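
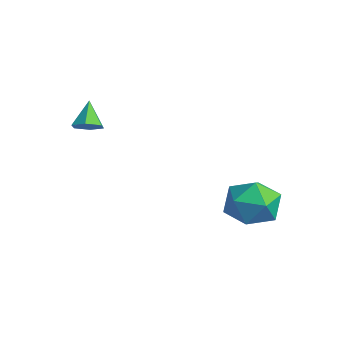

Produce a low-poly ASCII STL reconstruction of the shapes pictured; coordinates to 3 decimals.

solid 
facet normal 0.550 -0.311 -0.775
outer loop
vertex 0.096 -0.668 -0.221
vertex -0.237 -0.44 -0.549
vertex 0.171 -0.174 -0.366
endloop
endfacet
facet normal 0.533 0.163 0.830
outer loop
vertex 0.096 -0.668 -0.221
vertex 0.171 -0.174 -0.366
vertex -0.803 -0.12 0.249
endloop
endfacet
facet normal 0.550 -0.311 -0.775
outer loop
vertex 0.171 -0.174 -0.366
vertex -0.237 -0.44 -0.549
vertex -0.162 0.054 -0.694
endloop
endfacet
facet normal 0.270 0.897 0.349
outer loop
vertex 0.171 -0.174 -0.366
vertex -0.162 0.054 -0.694
vertex -0.803 -0.12 0.249
endloop
endfacet
facet normal 0.550 -0.311 -0.775
outer loop
vertex -0.162 0.054 -0.694
vertex -0.237 -0.44 -0.549
vertex -0.57 -0.212 -0.877
endloop
endfacet
facet normal -0.483 0.859 -0.170
outer loop
vertex -0.162 0.054 -0.694
vertex -0.57 -0.212 -0.877
vertex -0.803 -0.12 0.249
endloop
endfacet
facet normal 0.550 -0.312 -0.775
outer loop
vertex -0.57 -0.212 -0.877
vertex -0.237 -0.44 -0.549
vertex -0.645 -0.705 -0.732
endloop
endfacet
facet normal -0.974 0.087 -0.209
outer loop
vertex -0.57 -0.212 -0.877
vertex -0.645 -0.705 -0.732
vertex -0.803 -0.12 0.249
endloop
endfacet
facet normal 0.549 -0.310 -0.776
outer loop
vertex -0.645 -0.705 -0.732
vertex -0.237 -0.44 -0.549
vertex -0.312 -0.934 -0.405
endloop
endfacet
facet normal -0.712 -0.648 0.272
outer loop
vertex -0.645 -0.705 -0.732
vertex -0.312 -0.934 -0.405
vertex -0.803 -0.12 0.249
endloop
endfacet
facet normal 0.551 -0.310 -0.775
outer loop
vertex -0.312 -0.934 -0.405
vertex -0.237 -0.44 -0.549
vertex 0.096 -0.668 -0.221
endloop
endfacet
facet normal 0.041 -0.611 0.791
outer loop
vertex -0.312 -0.934 -0.405
vertex 0.096 -0.668 -0.221
vertex -0.803 -0.12 0.249
endloop
endfacet
facet normal -0.238 0.957 0.168
outer loop
vertex 3.06 4.014 -3.434
vertex 2.725 3.777 -2.558
vertex 3.653 4.027 -2.669
endloop
endfacet
facet normal 0.325 0.907 -0.268
outer loop
vertex 3.06 4.014 -3.434
vertex 3.653 4.027 -2.669
vertex 3.96 3.668 -3.513
endloop
endfacet
facet normal 0.129 0.528 -0.839
outer loop
vertex 3.06 4.014 -3.434
vertex 3.96 3.668 -3.513
vertex 3.223 3.196 -3.924
endloop
endfacet
facet normal -0.555 0.343 -0.758
outer loop
vertex 3.06 4.014 -3.434
vertex 3.223 3.196 -3.924
vertex 2.459 3.263 -3.334
endloop
endfacet
facet normal -0.782 0.608 -0.135
outer loop
vertex 3.06 4.014 -3.434
vertex 2.459 3.263 -3.334
vertex 2.725 3.777 -2.558
endloop
endfacet
facet normal 0.836 0.544 0.073
outer loop
vertex 3.96 3.668 -3.513
vertex 3.653 4.027 -2.669
vertex 4.181 3.217 -2.686
endloop
endfacet
facet normal -0.075 0.624 0.778
outer loop
vertex 3.653 4.027 -2.669
vertex 2.725 3.777 -2.558
vertex 3.417 3.284 -2.096
endloop
endfacet
facet normal -0.956 0.060 0.288
outer loop
vertex 2.725 3.777 -2.558
vertex 2.459 3.263 -3.334
vertex 2.68 2.812 -2.507
endloop
endfacet
facet normal -0.588 -0.368 -0.720
outer loop
vertex 2.459 3.263 -3.334
vertex 3.223 3.196 -3.924
vertex 2.987 2.453 -3.351
endloop
endfacet
facet normal 0.519 -0.069 -0.852
outer loop
vertex 3.223 3.196 -3.924
vertex 3.96 3.668 -3.513
vertex 3.915 2.703 -3.462
endloop
endfacet
facet normal 0.555 -0.343 0.758
outer loop
vertex 3.58 2.466 -2.586
vertex 4.181 3.217 -2.686
vertex 3.417 3.284 -2.096
endloop
endfacet
facet normal -0.129 -0.528 0.839
outer loop
vertex 3.58 2.466 -2.586
vertex 3.417 3.284 -2.096
vertex 2.68 2.812 -2.507
endloop
endfacet
facet normal -0.325 -0.907 0.268
outer loop
vertex 3.58 2.466 -2.586
vertex 2.68 2.812 -2.507
vertex 2.987 2.453 -3.351
endloop
endfacet
facet normal 0.238 -0.957 -0.168
outer loop
vertex 3.58 2.466 -2.586
vertex 2.987 2.453 -3.351
vertex 3.915 2.703 -3.462
endloop
endfacet
facet normal 0.782 -0.608 0.135
outer loop
vertex 3.58 2.466 -2.586
vertex 3.915 2.703 -3.462
vertex 4.181 3.217 -2.686
endloop
endfacet
facet normal 0.588 0.368 0.720
outer loop
vertex 3.417 3.284 -2.096
vertex 4.181 3.217 -2.686
vertex 3.653 4.027 -2.669
endloop
endfacet
facet normal -0.519 0.069 0.852
outer loop
vertex 2.68 2.812 -2.507
vertex 3.417 3.284 -2.096
vertex 2.725 3.777 -2.558
endloop
endfacet
facet normal -0.836 -0.544 -0.073
outer loop
vertex 2.987 2.453 -3.351
vertex 2.68 2.812 -2.507
vertex 2.459 3.263 -3.334
endloop
endfacet
facet normal 0.075 -0.624 -0.778
outer loop
vertex 3.915 2.703 -3.462
vertex 2.987 2.453 -3.351
vertex 3.223 3.196 -3.924
endloop
endfacet
facet normal 0.956 -0.060 -0.288
outer loop
vertex 4.181 3.217 -2.686
vertex 3.915 2.703 -3.462
vertex 3.96 3.668 -3.513
endloop
endfacet

endsolid


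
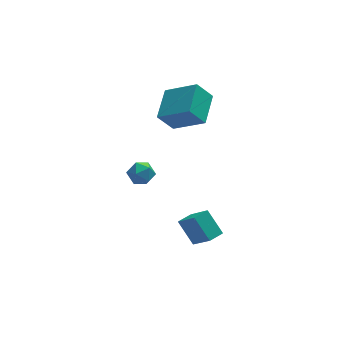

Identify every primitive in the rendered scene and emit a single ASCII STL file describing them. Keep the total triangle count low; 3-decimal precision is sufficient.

solid 
facet normal -0.860 -0.510 -0.016
outer loop
vertex -0.209 -2.663 -2.542
vertex -0.828 -1.654 -1.42
vertex -0.864 -1.515 -3.935
endloop
endfacet
facet normal 0.379 -0.619 -0.688
outer loop
vertex -0.072 -1.046 -3.92
vertex -0.209 -2.663 -2.542
vertex -0.864 -1.515 -3.935
endloop
endfacet
facet normal -0.860 -0.509 -0.016
outer loop
vertex -0.864 -1.515 -3.935
vertex -0.828 -1.654 -1.42
vertex -1.482 -0.506 -2.813
endloop
endfacet
facet normal -0.340 0.598 -0.725
outer loop
vertex -1.482 -0.506 -2.813
vertex -0.072 -1.046 -3.92
vertex -0.864 -1.515 -3.935
endloop
endfacet
facet normal 0.340 -0.598 0.726
outer loop
vertex -0.209 -2.663 -2.542
vertex -0.036 -1.185 -1.405
vertex -0.828 -1.654 -1.42
endloop
endfacet
facet normal 0.380 -0.618 -0.688
outer loop
vertex 0.582 -2.194 -2.527
vertex -0.209 -2.663 -2.542
vertex -0.072 -1.046 -3.92
endloop
endfacet
facet normal 0.341 -0.598 0.725
outer loop
vertex 0.582 -2.194 -2.527
vertex -0.036 -1.185 -1.405
vertex -0.209 -2.663 -2.542
endloop
endfacet
facet normal -0.379 0.619 0.688
outer loop
vertex -0.828 -1.654 -1.42
vertex -0.036 -1.185 -1.405
vertex -1.482 -0.506 -2.813
endloop
endfacet
facet normal -0.341 0.598 -0.726
outer loop
vertex -0.691 -0.037 -2.798
vertex -0.072 -1.046 -3.92
vertex -1.482 -0.506 -2.813
endloop
endfacet
facet normal -0.380 0.618 0.688
outer loop
vertex -1.482 -0.506 -2.813
vertex -0.036 -1.185 -1.405
vertex -0.691 -0.037 -2.798
endloop
endfacet
facet normal 0.860 0.510 0.016
outer loop
vertex -0.691 -0.037 -2.798
vertex 0.582 -2.194 -2.527
vertex -0.072 -1.046 -3.92
endloop
endfacet
facet normal 0.860 0.510 0.016
outer loop
vertex -0.036 -1.185 -1.405
vertex 0.582 -2.194 -2.527
vertex -0.691 -0.037 -2.798
endloop
endfacet
facet normal -0.720 -0.067 0.691
outer loop
vertex -3.805 2.016 -0.488
vertex -3.384 1.394 -0.109
vertex -3.244 2.194 0.114
endloop
endfacet
facet normal -0.666 0.601 0.443
outer loop
vertex -3.805 2.016 -0.488
vertex -3.244 2.194 0.114
vertex -3.279 2.667 -0.581
endloop
endfacet
facet normal -0.769 0.583 -0.263
outer loop
vertex -3.805 2.016 -0.488
vertex -3.279 2.667 -0.581
vertex -3.441 2.16 -1.233
endloop
endfacet
facet normal -0.887 -0.094 -0.452
outer loop
vertex -3.805 2.016 -0.488
vertex -3.441 2.16 -1.233
vertex -3.506 1.374 -0.941
endloop
endfacet
facet normal -0.857 -0.496 0.138
outer loop
vertex -3.805 2.016 -0.488
vertex -3.506 1.374 -0.941
vertex -3.384 1.394 -0.109
endloop
endfacet
facet normal 0.002 0.827 0.563
outer loop
vertex -3.279 2.667 -0.581
vertex -3.244 2.194 0.114
vertex -2.534 2.446 -0.259
endloop
endfacet
facet normal -0.089 -0.253 0.963
outer loop
vertex -3.244 2.194 0.114
vertex -3.384 1.394 -0.109
vertex -2.599 1.66 0.033
endloop
endfacet
facet normal -0.311 -0.948 0.068
outer loop
vertex -3.384 1.394 -0.109
vertex -3.506 1.374 -0.941
vertex -2.761 1.153 -0.619
endloop
endfacet
facet normal -0.359 -0.299 -0.884
outer loop
vertex -3.506 1.374 -0.941
vertex -3.441 2.16 -1.233
vertex -2.796 1.626 -1.314
endloop
endfacet
facet normal -0.166 0.798 -0.579
outer loop
vertex -3.441 2.16 -1.233
vertex -3.279 2.667 -0.581
vertex -2.656 2.426 -1.091
endloop
endfacet
facet normal 0.887 0.094 0.452
outer loop
vertex -2.235 1.804 -0.712
vertex -2.534 2.446 -0.259
vertex -2.599 1.66 0.033
endloop
endfacet
facet normal 0.769 -0.583 0.263
outer loop
vertex -2.235 1.804 -0.712
vertex -2.599 1.66 0.033
vertex -2.761 1.153 -0.619
endloop
endfacet
facet normal 0.666 -0.601 -0.443
outer loop
vertex -2.235 1.804 -0.712
vertex -2.761 1.153 -0.619
vertex -2.796 1.626 -1.314
endloop
endfacet
facet normal 0.720 0.067 -0.691
outer loop
vertex -2.235 1.804 -0.712
vertex -2.796 1.626 -1.314
vertex -2.656 2.426 -1.091
endloop
endfacet
facet normal 0.857 0.496 -0.138
outer loop
vertex -2.235 1.804 -0.712
vertex -2.656 2.426 -1.091
vertex -2.534 2.446 -0.259
endloop
endfacet
facet normal 0.359 0.299 0.884
outer loop
vertex -2.599 1.66 0.033
vertex -2.534 2.446 -0.259
vertex -3.244 2.194 0.114
endloop
endfacet
facet normal 0.166 -0.798 0.579
outer loop
vertex -2.761 1.153 -0.619
vertex -2.599 1.66 0.033
vertex -3.384 1.394 -0.109
endloop
endfacet
facet normal -0.002 -0.827 -0.563
outer loop
vertex -2.796 1.626 -1.314
vertex -2.761 1.153 -0.619
vertex -3.506 1.374 -0.941
endloop
endfacet
facet normal 0.089 0.253 -0.963
outer loop
vertex -2.656 2.426 -1.091
vertex -2.796 1.626 -1.314
vertex -3.441 2.16 -1.233
endloop
endfacet
facet normal 0.311 0.948 -0.068
outer loop
vertex -2.534 2.446 -0.259
vertex -2.656 2.426 -1.091
vertex -3.279 2.667 -0.581
endloop
endfacet
facet normal -0.608 0.001 0.794
outer loop
vertex -0.431 1.835 4.352
vertex 0.343 3.617 4.941
vertex -1.957 2.885 3.183
endloop
endfacet
facet normal -0.382 -0.878 -0.290
outer loop
vertex -1.083 2.883 2.039
vertex -0.431 1.835 4.352
vertex -1.957 2.885 3.183
endloop
endfacet
facet normal -0.607 0.001 0.794
outer loop
vertex -1.957 2.885 3.183
vertex 0.343 3.617 4.941
vertex -1.184 4.666 3.772
endloop
endfacet
facet normal -0.697 0.479 -0.533
outer loop
vertex -1.184 4.666 3.772
vertex -1.083 2.883 2.039
vertex -1.957 2.885 3.183
endloop
endfacet
facet normal 0.697 -0.479 0.533
outer loop
vertex -0.431 1.835 4.352
vertex 1.217 3.615 3.797
vertex 0.343 3.617 4.941
endloop
endfacet
facet normal -0.381 -0.878 -0.290
outer loop
vertex 0.444 1.834 3.208
vertex -0.431 1.835 4.352
vertex -1.083 2.883 2.039
endloop
endfacet
facet normal 0.697 -0.479 0.534
outer loop
vertex 0.444 1.834 3.208
vertex 1.217 3.615 3.797
vertex -0.431 1.835 4.352
endloop
endfacet
facet normal 0.381 0.878 0.290
outer loop
vertex 0.343 3.617 4.941
vertex 1.217 3.615 3.797
vertex -1.184 4.666 3.772
endloop
endfacet
facet normal -0.697 0.479 -0.534
outer loop
vertex -0.309 4.665 2.628
vertex -1.083 2.883 2.039
vertex -1.184 4.666 3.772
endloop
endfacet
facet normal 0.381 0.878 0.291
outer loop
vertex -1.184 4.666 3.772
vertex 1.217 3.615 3.797
vertex -0.309 4.665 2.628
endloop
endfacet
facet normal 0.607 -0.001 -0.794
outer loop
vertex -0.309 4.665 2.628
vertex 0.444 1.834 3.208
vertex -1.083 2.883 2.039
endloop
endfacet
facet normal 0.608 -0.001 -0.794
outer loop
vertex 1.217 3.615 3.797
vertex 0.444 1.834 3.208
vertex -0.309 4.665 2.628
endloop
endfacet

endsolid


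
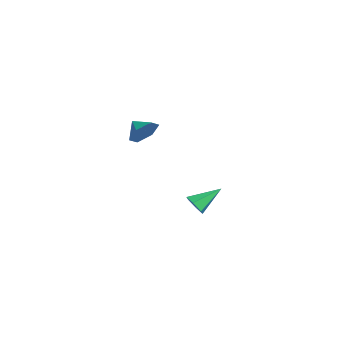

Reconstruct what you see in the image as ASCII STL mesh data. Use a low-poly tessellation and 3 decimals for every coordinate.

solid 
facet normal 0.821 0.359 -0.444
outer loop
vertex -0.084 -1.896 3.862
vertex -0.615 -1.31 3.354
vertex -0.282 -1.037 4.19
endloop
endfacet
facet normal -0.078 -0.371 0.925
outer loop
vertex -0.084 -1.896 3.862
vertex -0.282 -1.037 4.19
vertex -1.485 -1.69 3.826
endloop
endfacet
facet normal 0.821 0.359 -0.444
outer loop
vertex -0.282 -1.037 4.19
vertex -0.615 -1.31 3.354
vertex -0.813 -0.451 3.682
endloop
endfacet
facet normal -0.434 0.333 0.837
outer loop
vertex -0.282 -1.037 4.19
vertex -0.813 -0.451 3.682
vertex -1.485 -1.69 3.826
endloop
endfacet
facet normal 0.821 0.359 -0.444
outer loop
vertex -0.813 -0.451 3.682
vertex -0.615 -1.31 3.354
vertex -1.146 -0.724 2.846
endloop
endfacet
facet normal -0.855 0.485 0.182
outer loop
vertex -0.813 -0.451 3.682
vertex -1.146 -0.724 2.846
vertex -1.485 -1.69 3.826
endloop
endfacet
facet normal 0.821 0.358 -0.445
outer loop
vertex -1.146 -0.724 2.846
vertex -0.615 -1.31 3.354
vertex -0.948 -1.583 2.519
endloop
endfacet
facet normal -0.921 -0.066 -0.384
outer loop
vertex -1.146 -0.724 2.846
vertex -0.948 -1.583 2.519
vertex -1.485 -1.69 3.826
endloop
endfacet
facet normal 0.821 0.359 -0.445
outer loop
vertex -0.948 -1.583 2.519
vertex -0.615 -1.31 3.354
vertex -0.417 -2.168 3.027
endloop
endfacet
facet normal -0.566 -0.770 -0.295
outer loop
vertex -0.948 -1.583 2.519
vertex -0.417 -2.168 3.027
vertex -1.485 -1.69 3.826
endloop
endfacet
facet normal 0.821 0.359 -0.444
outer loop
vertex -0.417 -2.168 3.027
vertex -0.615 -1.31 3.354
vertex -0.084 -1.896 3.862
endloop
endfacet
facet normal -0.145 -0.922 0.358
outer loop
vertex -0.417 -2.168 3.027
vertex -0.084 -1.896 3.862
vertex -1.485 -1.69 3.826
endloop
endfacet
facet normal 0.081 -0.853 -0.516
outer loop
vertex -2.652 2.005 -3.548
vertex -3.134 2.261 -4.047
vertex -2.41 2.384 -4.136
endloop
endfacet
facet normal 0.863 0.181 0.472
outer loop
vertex -2.652 2.005 -3.548
vertex -2.41 2.384 -4.136
vertex -3.286 3.839 -3.093
endloop
endfacet
facet normal 0.081 -0.853 -0.516
outer loop
vertex -2.41 2.384 -4.136
vertex -3.134 2.261 -4.047
vertex -2.892 2.64 -4.635
endloop
endfacet
facet normal 0.686 0.649 -0.329
outer loop
vertex -2.41 2.384 -4.136
vertex -2.892 2.64 -4.635
vertex -3.286 3.839 -3.093
endloop
endfacet
facet normal 0.082 -0.853 -0.516
outer loop
vertex -2.892 2.64 -4.635
vertex -3.134 2.261 -4.047
vertex -3.616 2.517 -4.547
endloop
endfacet
facet normal -0.204 0.747 -0.633
outer loop
vertex -2.892 2.64 -4.635
vertex -3.616 2.517 -4.547
vertex -3.286 3.839 -3.093
endloop
endfacet
facet normal 0.082 -0.853 -0.516
outer loop
vertex -3.616 2.517 -4.547
vertex -3.134 2.261 -4.047
vertex -3.858 2.138 -3.959
endloop
endfacet
facet normal -0.917 0.377 -0.134
outer loop
vertex -3.616 2.517 -4.547
vertex -3.858 2.138 -3.959
vertex -3.286 3.839 -3.093
endloop
endfacet
facet normal 0.082 -0.852 -0.517
outer loop
vertex -3.858 2.138 -3.959
vertex -3.134 2.261 -4.047
vertex -3.376 1.882 -3.46
endloop
endfacet
facet normal -0.739 -0.091 0.667
outer loop
vertex -3.858 2.138 -3.959
vertex -3.376 1.882 -3.46
vertex -3.286 3.839 -3.093
endloop
endfacet
facet normal 0.082 -0.852 -0.517
outer loop
vertex -3.376 1.882 -3.46
vertex -3.134 2.261 -4.047
vertex -2.652 2.005 -3.548
endloop
endfacet
facet normal 0.150 -0.189 0.970
outer loop
vertex -3.376 1.882 -3.46
vertex -2.652 2.005 -3.548
vertex -3.286 3.839 -3.093
endloop
endfacet

endsolid


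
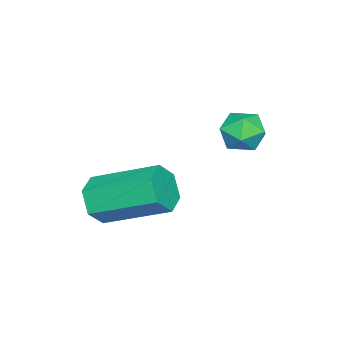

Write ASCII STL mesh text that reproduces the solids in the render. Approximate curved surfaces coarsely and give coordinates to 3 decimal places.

solid 
facet normal -0.267 -0.057 0.962
outer loop
vertex -0.593 3.505 -0.841
vertex -0.383 2.877 -0.82
vertex 0.034 3.371 -0.675
endloop
endfacet
facet normal -0.079 0.608 0.790
outer loop
vertex -0.593 3.505 -0.841
vertex 0.034 3.371 -0.675
vertex -0.1 3.878 -1.079
endloop
endfacet
facet normal -0.501 0.826 0.257
outer loop
vertex -0.593 3.505 -0.841
vertex -0.1 3.878 -1.079
vertex -0.6 3.698 -1.475
endloop
endfacet
facet normal -0.950 0.295 0.100
outer loop
vertex -0.593 3.505 -0.841
vertex -0.6 3.698 -1.475
vertex -0.775 3.079 -1.315
endloop
endfacet
facet normal -0.806 -0.252 0.536
outer loop
vertex -0.593 3.505 -0.841
vertex -0.775 3.079 -1.315
vertex -0.383 2.877 -0.82
endloop
endfacet
facet normal 0.591 0.593 0.548
outer loop
vertex -0.1 3.878 -1.079
vertex 0.034 3.371 -0.675
vertex 0.415 3.481 -1.205
endloop
endfacet
facet normal 0.287 -0.485 0.826
outer loop
vertex 0.034 3.371 -0.675
vertex -0.383 2.877 -0.82
vertex 0.24 2.862 -1.045
endloop
endfacet
facet normal -0.584 -0.800 0.136
outer loop
vertex -0.383 2.877 -0.82
vertex -0.775 3.079 -1.315
vertex -0.26 2.682 -1.441
endloop
endfacet
facet normal -0.817 0.084 -0.570
outer loop
vertex -0.775 3.079 -1.315
vertex -0.6 3.698 -1.475
vertex -0.394 3.189 -1.845
endloop
endfacet
facet normal -0.091 0.945 -0.315
outer loop
vertex -0.6 3.698 -1.475
vertex -0.1 3.878 -1.079
vertex 0.023 3.683 -1.7
endloop
endfacet
facet normal 0.950 -0.295 -0.100
outer loop
vertex 0.233 3.055 -1.679
vertex 0.415 3.481 -1.205
vertex 0.24 2.862 -1.045
endloop
endfacet
facet normal 0.501 -0.826 -0.257
outer loop
vertex 0.233 3.055 -1.679
vertex 0.24 2.862 -1.045
vertex -0.26 2.682 -1.441
endloop
endfacet
facet normal 0.079 -0.608 -0.790
outer loop
vertex 0.233 3.055 -1.679
vertex -0.26 2.682 -1.441
vertex -0.394 3.189 -1.845
endloop
endfacet
facet normal 0.267 0.057 -0.962
outer loop
vertex 0.233 3.055 -1.679
vertex -0.394 3.189 -1.845
vertex 0.023 3.683 -1.7
endloop
endfacet
facet normal 0.806 0.252 -0.536
outer loop
vertex 0.233 3.055 -1.679
vertex 0.023 3.683 -1.7
vertex 0.415 3.481 -1.205
endloop
endfacet
facet normal 0.817 -0.084 0.570
outer loop
vertex 0.24 2.862 -1.045
vertex 0.415 3.481 -1.205
vertex 0.034 3.371 -0.675
endloop
endfacet
facet normal 0.091 -0.945 0.315
outer loop
vertex -0.26 2.682 -1.441
vertex 0.24 2.862 -1.045
vertex -0.383 2.877 -0.82
endloop
endfacet
facet normal -0.591 -0.593 -0.548
outer loop
vertex -0.394 3.189 -1.845
vertex -0.26 2.682 -1.441
vertex -0.775 3.079 -1.315
endloop
endfacet
facet normal -0.287 0.485 -0.826
outer loop
vertex 0.023 3.683 -1.7
vertex -0.394 3.189 -1.845
vertex -0.6 3.698 -1.475
endloop
endfacet
facet normal 0.584 0.800 -0.136
outer loop
vertex 0.415 3.481 -1.205
vertex 0.023 3.683 -1.7
vertex -0.1 3.878 -1.079
endloop
endfacet
facet normal 0.105 -0.911 -0.400
outer loop
vertex 2.758 0.999 -3.331
vertex 2.497 0.722 -2.768
vertex 2.087 0.9 -3.281
endloop
endfacet
facet normal -0.125 0.386 -0.914
outer loop
vertex 2.758 0.999 -3.331
vertex 2.087 0.9 -3.281
vertex 2.565 2.675 -2.596
endloop
endfacet
facet normal -0.126 0.387 -0.914
outer loop
vertex 2.565 2.675 -2.596
vertex 2.087 0.9 -3.281
vertex 1.894 2.576 -2.545
endloop
endfacet
facet normal -0.104 0.911 0.399
outer loop
vertex 2.565 2.675 -2.596
vertex 1.894 2.576 -2.545
vertex 2.303 2.398 -2.032
endloop
endfacet
facet normal 0.104 -0.911 -0.399
outer loop
vertex 2.087 0.9 -3.281
vertex 2.497 0.722 -2.768
vertex 1.826 0.623 -2.717
endloop
endfacet
facet normal -0.918 0.066 -0.392
outer loop
vertex 2.087 0.9 -3.281
vertex 1.826 0.623 -2.717
vertex 1.894 2.576 -2.545
endloop
endfacet
facet normal -0.917 0.067 -0.394
outer loop
vertex 1.894 2.576 -2.545
vertex 1.826 0.623 -2.717
vertex 1.632 2.298 -1.982
endloop
endfacet
facet normal -0.106 0.910 0.400
outer loop
vertex 1.894 2.576 -2.545
vertex 1.632 2.298 -1.982
vertex 2.303 2.398 -2.032
endloop
endfacet
facet normal 0.104 -0.911 -0.399
outer loop
vertex 1.826 0.623 -2.717
vertex 2.497 0.722 -2.768
vertex 2.235 0.445 -2.204
endloop
endfacet
facet normal -0.792 -0.320 0.520
outer loop
vertex 1.826 0.623 -2.717
vertex 2.235 0.445 -2.204
vertex 1.632 2.298 -1.982
endloop
endfacet
facet normal -0.791 -0.320 0.522
outer loop
vertex 1.632 2.298 -1.982
vertex 2.235 0.445 -2.204
vertex 2.042 2.121 -1.469
endloop
endfacet
facet normal -0.106 0.911 0.399
outer loop
vertex 1.632 2.298 -1.982
vertex 2.042 2.121 -1.469
vertex 2.303 2.398 -2.032
endloop
endfacet
facet normal 0.104 -0.911 -0.399
outer loop
vertex 2.235 0.445 -2.204
vertex 2.497 0.722 -2.768
vertex 2.906 0.544 -2.255
endloop
endfacet
facet normal 0.126 -0.386 0.914
outer loop
vertex 2.235 0.445 -2.204
vertex 2.906 0.544 -2.255
vertex 2.042 2.121 -1.469
endloop
endfacet
facet normal 0.125 -0.387 0.914
outer loop
vertex 2.042 2.121 -1.469
vertex 2.906 0.544 -2.255
vertex 2.713 2.22 -1.519
endloop
endfacet
facet normal -0.105 0.911 0.400
outer loop
vertex 2.042 2.121 -1.469
vertex 2.713 2.22 -1.519
vertex 2.303 2.398 -2.032
endloop
endfacet
facet normal 0.106 -0.910 -0.400
outer loop
vertex 2.906 0.544 -2.255
vertex 2.497 0.722 -2.768
vertex 3.168 0.822 -2.818
endloop
endfacet
facet normal 0.917 -0.067 0.393
outer loop
vertex 2.906 0.544 -2.255
vertex 3.168 0.822 -2.818
vertex 2.713 2.22 -1.519
endloop
endfacet
facet normal 0.918 -0.066 0.392
outer loop
vertex 2.713 2.22 -1.519
vertex 3.168 0.822 -2.818
vertex 2.974 2.497 -2.083
endloop
endfacet
facet normal -0.104 0.911 0.399
outer loop
vertex 2.713 2.22 -1.519
vertex 2.974 2.497 -2.083
vertex 2.303 2.398 -2.032
endloop
endfacet
facet normal 0.106 -0.911 -0.399
outer loop
vertex 3.168 0.822 -2.818
vertex 2.497 0.722 -2.768
vertex 2.758 0.999 -3.331
endloop
endfacet
facet normal 0.791 0.320 -0.521
outer loop
vertex 3.168 0.822 -2.818
vertex 2.758 0.999 -3.331
vertex 2.974 2.497 -2.083
endloop
endfacet
facet normal 0.792 0.319 -0.520
outer loop
vertex 2.974 2.497 -2.083
vertex 2.758 0.999 -3.331
vertex 2.565 2.675 -2.596
endloop
endfacet
facet normal -0.104 0.911 0.399
outer loop
vertex 2.974 2.497 -2.083
vertex 2.565 2.675 -2.596
vertex 2.303 2.398 -2.032
endloop
endfacet

endsolid


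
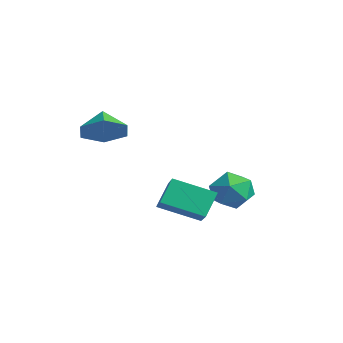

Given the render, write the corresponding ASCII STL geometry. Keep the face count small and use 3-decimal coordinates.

solid 
facet normal 0.713 -0.306 -0.631
outer loop
vertex -1.43 -1.317 3.774
vertex -2.044 -1.021 2.936
vertex -1.354 -0.316 3.375
endloop
endfacet
facet normal 0.131 0.359 0.924
outer loop
vertex -1.43 -1.317 3.774
vertex -1.354 -0.316 3.375
vertex -2.936 -0.639 3.724
endloop
endfacet
facet normal 0.713 -0.306 -0.631
outer loop
vertex -1.354 -0.316 3.375
vertex -2.044 -1.021 2.936
vertex -1.968 -0.02 2.537
endloop
endfacet
facet normal -0.099 0.913 0.395
outer loop
vertex -1.354 -0.316 3.375
vertex -1.968 -0.02 2.537
vertex -2.936 -0.639 3.724
endloop
endfacet
facet normal 0.713 -0.306 -0.631
outer loop
vertex -1.968 -0.02 2.537
vertex -2.044 -1.021 2.936
vertex -2.658 -0.725 2.098
endloop
endfacet
facet normal -0.658 0.738 -0.151
outer loop
vertex -1.968 -0.02 2.537
vertex -2.658 -0.725 2.098
vertex -2.936 -0.639 3.724
endloop
endfacet
facet normal 0.713 -0.306 -0.631
outer loop
vertex -2.658 -0.725 2.098
vertex -2.044 -1.021 2.936
vertex -2.735 -1.726 2.497
endloop
endfacet
facet normal -0.986 0.008 -0.169
outer loop
vertex -2.658 -0.725 2.098
vertex -2.735 -1.726 2.497
vertex -2.936 -0.639 3.724
endloop
endfacet
facet normal 0.713 -0.306 -0.631
outer loop
vertex -2.735 -1.726 2.497
vertex -2.044 -1.021 2.936
vertex -2.121 -2.022 3.335
endloop
endfacet
facet normal -0.756 -0.547 0.361
outer loop
vertex -2.735 -1.726 2.497
vertex -2.121 -2.022 3.335
vertex -2.936 -0.639 3.724
endloop
endfacet
facet normal 0.713 -0.306 -0.631
outer loop
vertex -2.121 -2.022 3.335
vertex -2.044 -1.021 2.936
vertex -1.43 -1.317 3.774
endloop
endfacet
facet normal -0.197 -0.371 0.907
outer loop
vertex -2.121 -2.022 3.335
vertex -1.43 -1.317 3.774
vertex -2.936 -0.639 3.724
endloop
endfacet
facet normal 0.135 0.939 0.318
outer loop
vertex 1.449 3.937 -0.249
vertex 0.734 3.789 0.492
vertex 1.735 3.579 0.687
endloop
endfacet
facet normal 0.735 0.677 0.034
outer loop
vertex 1.449 3.937 -0.249
vertex 1.735 3.579 0.687
vertex 2.151 3.171 -0.176
endloop
endfacet
facet normal 0.597 0.486 -0.639
outer loop
vertex 1.449 3.937 -0.249
vertex 2.151 3.171 -0.176
vertex 1.407 3.129 -0.903
endloop
endfacet
facet normal -0.090 0.629 -0.772
outer loop
vertex 1.449 3.937 -0.249
vertex 1.407 3.129 -0.903
vertex 0.531 3.51 -0.49
endloop
endfacet
facet normal -0.375 0.909 -0.181
outer loop
vertex 1.449 3.937 -0.249
vertex 0.531 3.51 -0.49
vertex 0.734 3.789 0.492
endloop
endfacet
facet normal 0.913 0.089 0.398
outer loop
vertex 2.151 3.171 -0.176
vertex 1.735 3.579 0.687
vertex 1.869 2.55 0.61
endloop
endfacet
facet normal -0.059 0.512 0.857
outer loop
vertex 1.735 3.579 0.687
vertex 0.734 3.789 0.492
vertex 0.993 2.931 1.023
endloop
endfacet
facet normal -0.884 0.465 0.051
outer loop
vertex 0.734 3.789 0.492
vertex 0.531 3.51 -0.49
vertex 0.249 2.889 0.296
endloop
endfacet
facet normal -0.422 0.013 -0.907
outer loop
vertex 0.531 3.51 -0.49
vertex 1.407 3.129 -0.903
vertex 0.665 2.481 -0.567
endloop
endfacet
facet normal 0.688 -0.220 -0.691
outer loop
vertex 1.407 3.129 -0.903
vertex 2.151 3.171 -0.176
vertex 1.666 2.271 -0.372
endloop
endfacet
facet normal 0.090 -0.629 0.772
outer loop
vertex 0.951 2.123 0.369
vertex 1.869 2.55 0.61
vertex 0.993 2.931 1.023
endloop
endfacet
facet normal -0.597 -0.486 0.639
outer loop
vertex 0.951 2.123 0.369
vertex 0.993 2.931 1.023
vertex 0.249 2.889 0.296
endloop
endfacet
facet normal -0.735 -0.677 -0.034
outer loop
vertex 0.951 2.123 0.369
vertex 0.249 2.889 0.296
vertex 0.665 2.481 -0.567
endloop
endfacet
facet normal -0.135 -0.939 -0.318
outer loop
vertex 0.951 2.123 0.369
vertex 0.665 2.481 -0.567
vertex 1.666 2.271 -0.372
endloop
endfacet
facet normal 0.375 -0.909 0.181
outer loop
vertex 0.951 2.123 0.369
vertex 1.666 2.271 -0.372
vertex 1.869 2.55 0.61
endloop
endfacet
facet normal 0.422 -0.013 0.907
outer loop
vertex 0.993 2.931 1.023
vertex 1.869 2.55 0.61
vertex 1.735 3.579 0.687
endloop
endfacet
facet normal -0.688 0.220 0.691
outer loop
vertex 0.249 2.889 0.296
vertex 0.993 2.931 1.023
vertex 0.734 3.789 0.492
endloop
endfacet
facet normal -0.913 -0.089 -0.398
outer loop
vertex 0.665 2.481 -0.567
vertex 0.249 2.889 0.296
vertex 0.531 3.51 -0.49
endloop
endfacet
facet normal 0.059 -0.512 -0.857
outer loop
vertex 1.666 2.271 -0.372
vertex 0.665 2.481 -0.567
vertex 1.407 3.129 -0.903
endloop
endfacet
facet normal 0.884 -0.465 -0.051
outer loop
vertex 1.869 2.55 0.61
vertex 1.666 2.271 -0.372
vertex 2.151 3.171 -0.176
endloop
endfacet
facet normal -0.524 -0.770 0.364
outer loop
vertex 2.335 -0.248 1.698
vertex 1.179 0.187 0.956
vertex 2.702 -0.967 0.705
endloop
endfacet
facet normal 0.802 -0.302 0.515
outer loop
vertex 3.681 0.473 0.024
vertex 2.335 -0.248 1.698
vertex 2.702 -0.967 0.705
endloop
endfacet
facet normal -0.523 -0.770 0.365
outer loop
vertex 2.702 -0.967 0.705
vertex 1.179 0.187 0.956
vertex 1.546 -0.533 -0.037
endloop
endfacet
facet normal 0.287 -0.562 -0.776
outer loop
vertex 1.546 -0.533 -0.037
vertex 3.681 0.473 0.024
vertex 2.702 -0.967 0.705
endloop
endfacet
facet normal -0.287 0.562 0.776
outer loop
vertex 2.335 -0.248 1.698
vertex 2.158 1.627 0.275
vertex 1.179 0.187 0.956
endloop
endfacet
facet normal 0.802 -0.302 0.515
outer loop
vertex 3.314 1.193 1.017
vertex 2.335 -0.248 1.698
vertex 3.681 0.473 0.024
endloop
endfacet
facet normal -0.287 0.562 0.776
outer loop
vertex 3.314 1.193 1.017
vertex 2.158 1.627 0.275
vertex 2.335 -0.248 1.698
endloop
endfacet
facet normal -0.802 0.302 -0.515
outer loop
vertex 1.179 0.187 0.956
vertex 2.158 1.627 0.275
vertex 1.546 -0.533 -0.037
endloop
endfacet
facet normal 0.287 -0.562 -0.776
outer loop
vertex 2.525 0.908 -0.718
vertex 3.681 0.473 0.024
vertex 1.546 -0.533 -0.037
endloop
endfacet
facet normal -0.802 0.302 -0.515
outer loop
vertex 1.546 -0.533 -0.037
vertex 2.158 1.627 0.275
vertex 2.525 0.908 -0.718
endloop
endfacet
facet normal 0.524 0.770 -0.365
outer loop
vertex 2.525 0.908 -0.718
vertex 3.314 1.193 1.017
vertex 3.681 0.473 0.024
endloop
endfacet
facet normal 0.523 0.770 -0.364
outer loop
vertex 2.158 1.627 0.275
vertex 3.314 1.193 1.017
vertex 2.525 0.908 -0.718
endloop
endfacet

endsolid


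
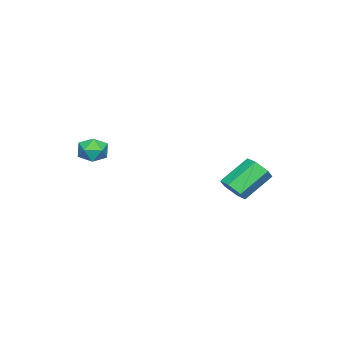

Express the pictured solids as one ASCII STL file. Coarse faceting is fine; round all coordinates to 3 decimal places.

solid 
facet normal 0.620 -0.477 -0.624
outer loop
vertex -0.876 2.702 -1.235
vertex -1.424 2.716 -1.79
vertex -0.914 3.303 -1.732
endloop
endfacet
facet normal 0.784 0.424 0.453
outer loop
vertex -0.876 2.702 -1.235
vertex -0.914 3.303 -1.732
vertex -2.027 3.59 -0.075
endloop
endfacet
facet normal 0.784 0.424 0.453
outer loop
vertex -2.027 3.59 -0.075
vertex -0.914 3.303 -1.732
vertex -2.065 4.191 -0.572
endloop
endfacet
facet normal -0.619 0.477 0.624
outer loop
vertex -2.027 3.59 -0.075
vertex -2.065 4.191 -0.572
vertex -2.576 3.604 -0.63
endloop
endfacet
facet normal 0.620 -0.477 -0.623
outer loop
vertex -0.914 3.303 -1.732
vertex -1.424 2.716 -1.79
vertex -1.462 3.316 -2.287
endloop
endfacet
facet normal 0.350 0.878 -0.325
outer loop
vertex -0.914 3.303 -1.732
vertex -1.462 3.316 -2.287
vertex -2.065 4.191 -0.572
endloop
endfacet
facet normal 0.350 0.878 -0.325
outer loop
vertex -2.065 4.191 -0.572
vertex -1.462 3.316 -2.287
vertex -2.613 4.204 -1.127
endloop
endfacet
facet normal -0.620 0.478 0.623
outer loop
vertex -2.065 4.191 -0.572
vertex -2.613 4.204 -1.127
vertex -2.576 3.604 -0.63
endloop
endfacet
facet normal 0.619 -0.478 -0.624
outer loop
vertex -1.462 3.316 -2.287
vertex -1.424 2.716 -1.79
vertex -1.973 2.73 -2.345
endloop
endfacet
facet normal -0.433 0.455 -0.778
outer loop
vertex -1.462 3.316 -2.287
vertex -1.973 2.73 -2.345
vertex -2.613 4.204 -1.127
endloop
endfacet
facet normal -0.433 0.455 -0.778
outer loop
vertex -2.613 4.204 -1.127
vertex -1.973 2.73 -2.345
vertex -3.124 3.618 -1.185
endloop
endfacet
facet normal -0.619 0.478 0.623
outer loop
vertex -2.613 4.204 -1.127
vertex -3.124 3.618 -1.185
vertex -2.576 3.604 -0.63
endloop
endfacet
facet normal 0.619 -0.477 -0.624
outer loop
vertex -1.973 2.73 -2.345
vertex -1.424 2.716 -1.79
vertex -1.935 2.129 -1.848
endloop
endfacet
facet normal -0.784 -0.424 -0.453
outer loop
vertex -1.973 2.73 -2.345
vertex -1.935 2.129 -1.848
vertex -3.124 3.618 -1.185
endloop
endfacet
facet normal -0.784 -0.424 -0.453
outer loop
vertex -3.124 3.618 -1.185
vertex -1.935 2.129 -1.848
vertex -3.086 3.017 -0.688
endloop
endfacet
facet normal -0.620 0.477 0.624
outer loop
vertex -3.124 3.618 -1.185
vertex -3.086 3.017 -0.688
vertex -2.576 3.604 -0.63
endloop
endfacet
facet normal 0.620 -0.478 -0.623
outer loop
vertex -1.935 2.129 -1.848
vertex -1.424 2.716 -1.79
vertex -1.387 2.116 -1.293
endloop
endfacet
facet normal -0.350 -0.878 0.325
outer loop
vertex -1.935 2.129 -1.848
vertex -1.387 2.116 -1.293
vertex -3.086 3.017 -0.688
endloop
endfacet
facet normal -0.350 -0.878 0.325
outer loop
vertex -3.086 3.017 -0.688
vertex -1.387 2.116 -1.293
vertex -2.538 3.004 -0.133
endloop
endfacet
facet normal -0.620 0.477 0.623
outer loop
vertex -3.086 3.017 -0.688
vertex -2.538 3.004 -0.133
vertex -2.576 3.604 -0.63
endloop
endfacet
facet normal 0.619 -0.478 -0.623
outer loop
vertex -1.387 2.116 -1.293
vertex -1.424 2.716 -1.79
vertex -0.876 2.702 -1.235
endloop
endfacet
facet normal 0.433 -0.455 0.778
outer loop
vertex -1.387 2.116 -1.293
vertex -0.876 2.702 -1.235
vertex -2.538 3.004 -0.133
endloop
endfacet
facet normal 0.433 -0.455 0.778
outer loop
vertex -2.538 3.004 -0.133
vertex -0.876 2.702 -1.235
vertex -2.027 3.59 -0.075
endloop
endfacet
facet normal -0.619 0.478 0.624
outer loop
vertex -2.538 3.004 -0.133
vertex -2.027 3.59 -0.075
vertex -2.576 3.604 -0.63
endloop
endfacet
facet normal -0.897 -0.441 0.013
outer loop
vertex 1.096 -2.712 0.839
vertex 1.453 -3.437 0.89
vertex 1.263 -3.031 1.564
endloop
endfacet
facet normal -0.929 0.209 0.306
outer loop
vertex 1.096 -2.712 0.839
vertex 1.263 -3.031 1.564
vertex 1.395 -2.244 1.428
endloop
endfacet
facet normal -0.709 0.681 -0.182
outer loop
vertex 1.096 -2.712 0.839
vertex 1.395 -2.244 1.428
vertex 1.667 -2.163 0.67
endloop
endfacet
facet normal -0.541 0.324 -0.776
outer loop
vertex 1.096 -2.712 0.839
vertex 1.667 -2.163 0.67
vertex 1.703 -2.9 0.337
endloop
endfacet
facet normal -0.657 -0.370 -0.656
outer loop
vertex 1.096 -2.712 0.839
vertex 1.703 -2.9 0.337
vertex 1.453 -3.437 0.89
endloop
endfacet
facet normal -0.471 0.226 0.853
outer loop
vertex 1.395 -2.244 1.428
vertex 1.263 -3.031 1.564
vertex 1.937 -2.68 1.843
endloop
endfacet
facet normal -0.420 -0.825 0.379
outer loop
vertex 1.263 -3.031 1.564
vertex 1.453 -3.437 0.89
vertex 1.973 -3.417 1.51
endloop
endfacet
facet normal -0.032 -0.710 -0.704
outer loop
vertex 1.453 -3.437 0.89
vertex 1.703 -2.9 0.337
vertex 2.245 -3.336 0.752
endloop
endfacet
facet normal 0.156 0.413 -0.897
outer loop
vertex 1.703 -2.9 0.337
vertex 1.667 -2.163 0.67
vertex 2.377 -2.549 0.616
endloop
endfacet
facet normal -0.115 0.991 0.065
outer loop
vertex 1.667 -2.163 0.67
vertex 1.395 -2.244 1.428
vertex 2.187 -2.143 1.29
endloop
endfacet
facet normal 0.541 -0.324 0.776
outer loop
vertex 2.544 -2.868 1.341
vertex 1.937 -2.68 1.843
vertex 1.973 -3.417 1.51
endloop
endfacet
facet normal 0.709 -0.681 0.182
outer loop
vertex 2.544 -2.868 1.341
vertex 1.973 -3.417 1.51
vertex 2.245 -3.336 0.752
endloop
endfacet
facet normal 0.929 -0.209 -0.306
outer loop
vertex 2.544 -2.868 1.341
vertex 2.245 -3.336 0.752
vertex 2.377 -2.549 0.616
endloop
endfacet
facet normal 0.897 0.441 -0.013
outer loop
vertex 2.544 -2.868 1.341
vertex 2.377 -2.549 0.616
vertex 2.187 -2.143 1.29
endloop
endfacet
facet normal 0.657 0.370 0.656
outer loop
vertex 2.544 -2.868 1.341
vertex 2.187 -2.143 1.29
vertex 1.937 -2.68 1.843
endloop
endfacet
facet normal -0.156 -0.413 0.897
outer loop
vertex 1.973 -3.417 1.51
vertex 1.937 -2.68 1.843
vertex 1.263 -3.031 1.564
endloop
endfacet
facet normal 0.115 -0.991 -0.065
outer loop
vertex 2.245 -3.336 0.752
vertex 1.973 -3.417 1.51
vertex 1.453 -3.437 0.89
endloop
endfacet
facet normal 0.471 -0.226 -0.853
outer loop
vertex 2.377 -2.549 0.616
vertex 2.245 -3.336 0.752
vertex 1.703 -2.9 0.337
endloop
endfacet
facet normal 0.420 0.825 -0.379
outer loop
vertex 2.187 -2.143 1.29
vertex 2.377 -2.549 0.616
vertex 1.667 -2.163 0.67
endloop
endfacet
facet normal 0.032 0.710 0.704
outer loop
vertex 1.937 -2.68 1.843
vertex 2.187 -2.143 1.29
vertex 1.395 -2.244 1.428
endloop
endfacet

endsolid


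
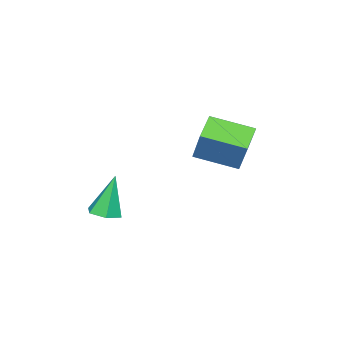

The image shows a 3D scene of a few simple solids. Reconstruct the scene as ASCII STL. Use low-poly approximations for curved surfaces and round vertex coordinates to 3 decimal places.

solid 
facet normal 0.260 -0.087 -0.962
outer loop
vertex 1.816 0.692 -2.0
vertex 1.227 0.211 -2.116
vertex 1.129 0.969 -2.211
endloop
endfacet
facet normal 0.271 0.910 0.313
outer loop
vertex 1.816 0.692 -2.0
vertex 1.129 0.969 -2.211
vertex 0.693 0.389 -0.144
endloop
endfacet
facet normal 0.259 -0.087 -0.962
outer loop
vertex 1.129 0.969 -2.211
vertex 1.227 0.211 -2.116
vertex 0.539 0.487 -2.326
endloop
endfacet
facet normal -0.640 0.764 0.079
outer loop
vertex 1.129 0.969 -2.211
vertex 0.539 0.487 -2.326
vertex 0.693 0.389 -0.144
endloop
endfacet
facet normal 0.259 -0.086 -0.962
outer loop
vertex 0.539 0.487 -2.326
vertex 1.227 0.211 -2.116
vertex 0.637 -0.271 -2.232
endloop
endfacet
facet normal -0.991 -0.120 0.065
outer loop
vertex 0.539 0.487 -2.326
vertex 0.637 -0.271 -2.232
vertex 0.693 0.389 -0.144
endloop
endfacet
facet normal 0.260 -0.087 -0.962
outer loop
vertex 0.637 -0.271 -2.232
vertex 1.227 0.211 -2.116
vertex 1.324 -0.547 -2.021
endloop
endfacet
facet normal -0.431 -0.857 0.282
outer loop
vertex 0.637 -0.271 -2.232
vertex 1.324 -0.547 -2.021
vertex 0.693 0.389 -0.144
endloop
endfacet
facet normal 0.260 -0.087 -0.962
outer loop
vertex 1.324 -0.547 -2.021
vertex 1.227 0.211 -2.116
vertex 1.914 -0.065 -1.905
endloop
endfacet
facet normal 0.479 -0.711 0.515
outer loop
vertex 1.324 -0.547 -2.021
vertex 1.914 -0.065 -1.905
vertex 0.693 0.389 -0.144
endloop
endfacet
facet normal 0.260 -0.087 -0.962
outer loop
vertex 1.914 -0.065 -1.905
vertex 1.227 0.211 -2.116
vertex 1.816 0.692 -2.0
endloop
endfacet
facet normal 0.830 0.174 0.530
outer loop
vertex 1.914 -0.065 -1.905
vertex 1.816 0.692 -2.0
vertex 0.693 0.389 -0.144
endloop
endfacet
facet normal -0.888 -0.244 0.390
outer loop
vertex -3.757 2.11 1.984
vertex -4.505 3.947 1.429
vertex -4.271 1.417 0.381
endloop
endfacet
facet normal 0.363 -0.892 0.269
outer loop
vertex -2.975 1.773 -0.189
vertex -3.757 2.11 1.984
vertex -4.271 1.417 0.381
endloop
endfacet
facet normal -0.888 -0.244 0.390
outer loop
vertex -4.271 1.417 0.381
vertex -4.505 3.947 1.429
vertex -5.019 3.254 -0.174
endloop
endfacet
facet normal -0.283 -0.381 -0.880
outer loop
vertex -5.019 3.254 -0.174
vertex -2.975 1.773 -0.189
vertex -4.271 1.417 0.381
endloop
endfacet
facet normal 0.283 0.381 0.880
outer loop
vertex -3.757 2.11 1.984
vertex -3.209 4.303 0.859
vertex -4.505 3.947 1.429
endloop
endfacet
facet normal 0.363 -0.892 0.269
outer loop
vertex -2.461 2.466 1.414
vertex -3.757 2.11 1.984
vertex -2.975 1.773 -0.189
endloop
endfacet
facet normal 0.283 0.381 0.880
outer loop
vertex -2.461 2.466 1.414
vertex -3.209 4.303 0.859
vertex -3.757 2.11 1.984
endloop
endfacet
facet normal -0.363 0.892 -0.269
outer loop
vertex -4.505 3.947 1.429
vertex -3.209 4.303 0.859
vertex -5.019 3.254 -0.174
endloop
endfacet
facet normal -0.283 -0.381 -0.880
outer loop
vertex -3.723 3.61 -0.744
vertex -2.975 1.773 -0.189
vertex -5.019 3.254 -0.174
endloop
endfacet
facet normal -0.363 0.892 -0.269
outer loop
vertex -5.019 3.254 -0.174
vertex -3.209 4.303 0.859
vertex -3.723 3.61 -0.744
endloop
endfacet
facet normal 0.888 0.244 -0.390
outer loop
vertex -3.723 3.61 -0.744
vertex -2.461 2.466 1.414
vertex -2.975 1.773 -0.189
endloop
endfacet
facet normal 0.888 0.244 -0.390
outer loop
vertex -3.209 4.303 0.859
vertex -2.461 2.466 1.414
vertex -3.723 3.61 -0.744
endloop
endfacet

endsolid


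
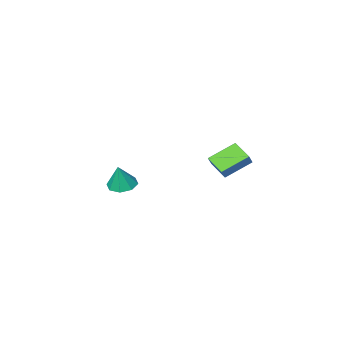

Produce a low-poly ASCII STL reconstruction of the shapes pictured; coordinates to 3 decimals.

solid 
facet normal -0.509 -0.406 -0.759
outer loop
vertex -1.396 2.659 2.911
vertex -2.862 2.927 3.75
vertex -1.496 3.784 2.377
endloop
endfacet
facet normal 0.857 -0.157 -0.491
outer loop
vertex -1.058 4.133 3.03
vertex -1.396 2.659 2.911
vertex -1.496 3.784 2.377
endloop
endfacet
facet normal -0.509 -0.406 -0.759
outer loop
vertex -1.496 3.784 2.377
vertex -2.862 2.927 3.75
vertex -2.962 4.052 3.216
endloop
endfacet
facet normal -0.080 0.900 -0.428
outer loop
vertex -2.962 4.052 3.216
vertex -1.058 4.133 3.03
vertex -1.496 3.784 2.377
endloop
endfacet
facet normal 0.080 -0.900 0.428
outer loop
vertex -1.396 2.659 2.911
vertex -2.424 3.276 4.403
vertex -2.862 2.927 3.75
endloop
endfacet
facet normal 0.857 -0.157 -0.491
outer loop
vertex -0.958 3.008 3.564
vertex -1.396 2.659 2.911
vertex -1.058 4.133 3.03
endloop
endfacet
facet normal 0.080 -0.900 0.428
outer loop
vertex -0.958 3.008 3.564
vertex -2.424 3.276 4.403
vertex -1.396 2.659 2.911
endloop
endfacet
facet normal -0.857 0.157 0.491
outer loop
vertex -2.862 2.927 3.75
vertex -2.424 3.276 4.403
vertex -2.962 4.052 3.216
endloop
endfacet
facet normal -0.080 0.900 -0.428
outer loop
vertex -2.524 4.401 3.869
vertex -1.058 4.133 3.03
vertex -2.962 4.052 3.216
endloop
endfacet
facet normal -0.857 0.157 0.491
outer loop
vertex -2.962 4.052 3.216
vertex -2.424 3.276 4.403
vertex -2.524 4.401 3.869
endloop
endfacet
facet normal 0.509 0.406 0.759
outer loop
vertex -2.524 4.401 3.869
vertex -0.958 3.008 3.564
vertex -1.058 4.133 3.03
endloop
endfacet
facet normal 0.509 0.406 0.759
outer loop
vertex -2.424 3.276 4.403
vertex -0.958 3.008 3.564
vertex -2.524 4.401 3.869
endloop
endfacet
facet normal -0.249 -0.135 -0.959
outer loop
vertex 1.216 -3.414 -0.951
vertex 0.379 -3.483 -0.724
vertex 0.902 -2.827 -0.952
endloop
endfacet
facet normal 0.865 0.463 0.195
outer loop
vertex 1.216 -3.414 -0.951
vertex 0.902 -2.827 -0.952
vertex 0.761 -3.277 0.744
endloop
endfacet
facet normal -0.250 -0.134 -0.959
outer loop
vertex 0.902 -2.827 -0.952
vertex 0.379 -3.483 -0.724
vertex 0.282 -2.624 -0.819
endloop
endfacet
facet normal 0.351 0.897 0.267
outer loop
vertex 0.902 -2.827 -0.952
vertex 0.282 -2.624 -0.819
vertex 0.761 -3.277 0.744
endloop
endfacet
facet normal -0.250 -0.134 -0.959
outer loop
vertex 0.282 -2.624 -0.819
vertex 0.379 -3.483 -0.724
vertex -0.281 -2.924 -0.63
endloop
endfacet
facet normal -0.300 0.844 0.445
outer loop
vertex 0.282 -2.624 -0.819
vertex -0.281 -2.924 -0.63
vertex 0.761 -3.277 0.744
endloop
endfacet
facet normal -0.250 -0.134 -0.959
outer loop
vertex -0.281 -2.924 -0.63
vertex 0.379 -3.483 -0.724
vertex -0.458 -3.552 -0.496
endloop
endfacet
facet normal -0.708 0.333 0.623
outer loop
vertex -0.281 -2.924 -0.63
vertex -0.458 -3.552 -0.496
vertex 0.761 -3.277 0.744
endloop
endfacet
facet normal -0.250 -0.135 -0.959
outer loop
vertex -0.458 -3.552 -0.496
vertex 0.379 -3.483 -0.724
vertex -0.145 -4.139 -0.495
endloop
endfacet
facet normal -0.633 -0.336 0.697
outer loop
vertex -0.458 -3.552 -0.496
vertex -0.145 -4.139 -0.495
vertex 0.761 -3.277 0.744
endloop
endfacet
facet normal -0.250 -0.135 -0.959
outer loop
vertex -0.145 -4.139 -0.495
vertex 0.379 -3.483 -0.724
vertex 0.475 -4.342 -0.628
endloop
endfacet
facet normal -0.119 -0.772 0.624
outer loop
vertex -0.145 -4.139 -0.495
vertex 0.475 -4.342 -0.628
vertex 0.761 -3.277 0.744
endloop
endfacet
facet normal -0.250 -0.135 -0.959
outer loop
vertex 0.475 -4.342 -0.628
vertex 0.379 -3.483 -0.724
vertex 1.039 -4.042 -0.817
endloop
endfacet
facet normal 0.532 -0.719 0.447
outer loop
vertex 0.475 -4.342 -0.628
vertex 1.039 -4.042 -0.817
vertex 0.761 -3.277 0.744
endloop
endfacet
facet normal -0.249 -0.134 -0.959
outer loop
vertex 1.039 -4.042 -0.817
vertex 0.379 -3.483 -0.724
vertex 1.216 -3.414 -0.951
endloop
endfacet
facet normal 0.940 -0.208 0.269
outer loop
vertex 1.039 -4.042 -0.817
vertex 1.216 -3.414 -0.951
vertex 0.761 -3.277 0.744
endloop
endfacet

endsolid


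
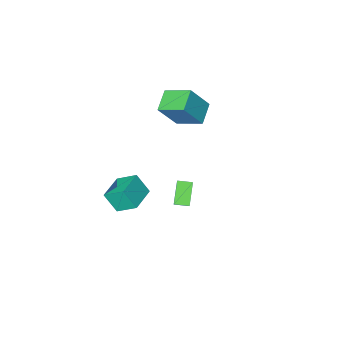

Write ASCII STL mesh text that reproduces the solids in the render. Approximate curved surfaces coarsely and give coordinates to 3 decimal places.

solid 
facet normal -0.321 0.464 -0.826
outer loop
vertex -1.556 -2.062 -3.893
vertex -0.008 -0.996 -3.896
vertex -0.779 -3.192 -4.829
endloop
endfacet
facet normal -0.823 -0.567 0.002
outer loop
vertex -0.272 -3.924 -3.524
vertex -1.556 -2.062 -3.893
vertex -0.779 -3.192 -4.829
endloop
endfacet
facet normal -0.321 0.464 -0.826
outer loop
vertex -0.779 -3.192 -4.829
vertex -0.008 -0.996 -3.896
vertex 0.769 -2.126 -4.832
endloop
endfacet
facet normal 0.468 -0.681 -0.564
outer loop
vertex 0.769 -2.126 -4.832
vertex -0.272 -3.924 -3.524
vertex -0.779 -3.192 -4.829
endloop
endfacet
facet normal -0.468 0.681 0.564
outer loop
vertex -1.556 -2.062 -3.893
vertex 0.499 -1.728 -2.591
vertex -0.008 -0.996 -3.896
endloop
endfacet
facet normal -0.823 -0.567 0.002
outer loop
vertex -1.049 -2.794 -2.588
vertex -1.556 -2.062 -3.893
vertex -0.272 -3.924 -3.524
endloop
endfacet
facet normal -0.468 0.681 0.564
outer loop
vertex -1.049 -2.794 -2.588
vertex 0.499 -1.728 -2.591
vertex -1.556 -2.062 -3.893
endloop
endfacet
facet normal 0.823 0.567 -0.002
outer loop
vertex -0.008 -0.996 -3.896
vertex 0.499 -1.728 -2.591
vertex 0.769 -2.126 -4.832
endloop
endfacet
facet normal 0.468 -0.681 -0.564
outer loop
vertex 1.276 -2.858 -3.527
vertex -0.272 -3.924 -3.524
vertex 0.769 -2.126 -4.832
endloop
endfacet
facet normal 0.823 0.567 -0.002
outer loop
vertex 0.769 -2.126 -4.832
vertex 0.499 -1.728 -2.591
vertex 1.276 -2.858 -3.527
endloop
endfacet
facet normal 0.321 -0.464 0.826
outer loop
vertex 1.276 -2.858 -3.527
vertex -1.049 -2.794 -2.588
vertex -0.272 -3.924 -3.524
endloop
endfacet
facet normal 0.321 -0.464 0.826
outer loop
vertex 0.499 -1.728 -2.591
vertex -1.049 -2.794 -2.588
vertex 1.276 -2.858 -3.527
endloop
endfacet
facet normal -0.808 0.582 -0.090
outer loop
vertex -1.276 3.521 1.889
vertex -0.503 4.418 0.754
vertex -1.841 2.558 0.742
endloop
endfacet
facet normal -0.472 -0.547 0.692
outer loop
vertex -1.097 2.022 0.826
vertex -1.276 3.521 1.889
vertex -1.841 2.558 0.742
endloop
endfacet
facet normal -0.808 0.582 -0.091
outer loop
vertex -1.841 2.558 0.742
vertex -0.503 4.418 0.754
vertex -1.067 3.455 -0.392
endloop
endfacet
facet normal -0.353 -0.602 -0.717
outer loop
vertex -1.067 3.455 -0.392
vertex -1.097 2.022 0.826
vertex -1.841 2.558 0.742
endloop
endfacet
facet normal 0.353 0.602 0.716
outer loop
vertex -1.276 3.521 1.889
vertex 0.241 3.882 0.838
vertex -0.503 4.418 0.754
endloop
endfacet
facet normal -0.472 -0.547 0.692
outer loop
vertex -0.533 2.985 1.972
vertex -1.276 3.521 1.889
vertex -1.097 2.022 0.826
endloop
endfacet
facet normal 0.354 0.601 0.717
outer loop
vertex -0.533 2.985 1.972
vertex 0.241 3.882 0.838
vertex -1.276 3.521 1.889
endloop
endfacet
facet normal 0.472 0.547 -0.692
outer loop
vertex -0.503 4.418 0.754
vertex 0.241 3.882 0.838
vertex -1.067 3.455 -0.392
endloop
endfacet
facet normal -0.354 -0.601 -0.716
outer loop
vertex -0.324 2.919 -0.309
vertex -1.097 2.022 0.826
vertex -1.067 3.455 -0.392
endloop
endfacet
facet normal 0.472 0.547 -0.692
outer loop
vertex -1.067 3.455 -0.392
vertex 0.241 3.882 0.838
vertex -0.324 2.919 -0.309
endloop
endfacet
facet normal 0.808 -0.582 0.091
outer loop
vertex -0.324 2.919 -0.309
vertex -0.533 2.985 1.972
vertex -1.097 2.022 0.826
endloop
endfacet
facet normal 0.808 -0.582 0.091
outer loop
vertex 0.241 3.882 0.838
vertex -0.533 2.985 1.972
vertex -0.324 2.919 -0.309
endloop
endfacet
facet normal -0.569 0.074 -0.819
outer loop
vertex -5.458 -1.395 3.541
vertex -4.381 -0.431 2.88
vertex -4.545 -2.947 2.766
endloop
endfacet
facet normal -0.678 -0.606 0.416
outer loop
vertex -3.299 -3.109 4.56
vertex -5.458 -1.395 3.541
vertex -4.545 -2.947 2.766
endloop
endfacet
facet normal -0.569 0.074 -0.819
outer loop
vertex -4.545 -2.947 2.766
vertex -4.381 -0.431 2.88
vertex -3.467 -1.982 2.105
endloop
endfacet
facet normal 0.466 -0.791 -0.395
outer loop
vertex -3.467 -1.982 2.105
vertex -3.299 -3.109 4.56
vertex -4.545 -2.947 2.766
endloop
endfacet
facet normal -0.466 0.792 0.395
outer loop
vertex -5.458 -1.395 3.541
vertex -3.135 -0.593 4.674
vertex -4.381 -0.431 2.88
endloop
endfacet
facet normal -0.678 -0.607 0.415
outer loop
vertex -4.213 -1.558 5.335
vertex -5.458 -1.395 3.541
vertex -3.299 -3.109 4.56
endloop
endfacet
facet normal -0.466 0.791 0.395
outer loop
vertex -4.213 -1.558 5.335
vertex -3.135 -0.593 4.674
vertex -5.458 -1.395 3.541
endloop
endfacet
facet normal 0.677 0.607 -0.416
outer loop
vertex -4.381 -0.431 2.88
vertex -3.135 -0.593 4.674
vertex -3.467 -1.982 2.105
endloop
endfacet
facet normal 0.466 -0.792 -0.395
outer loop
vertex -2.222 -2.145 3.899
vertex -3.299 -3.109 4.56
vertex -3.467 -1.982 2.105
endloop
endfacet
facet normal 0.678 0.606 -0.415
outer loop
vertex -3.467 -1.982 2.105
vertex -3.135 -0.593 4.674
vertex -2.222 -2.145 3.899
endloop
endfacet
facet normal 0.569 -0.074 0.819
outer loop
vertex -2.222 -2.145 3.899
vertex -4.213 -1.558 5.335
vertex -3.299 -3.109 4.56
endloop
endfacet
facet normal 0.569 -0.074 0.819
outer loop
vertex -3.135 -0.593 4.674
vertex -4.213 -1.558 5.335
vertex -2.222 -2.145 3.899
endloop
endfacet

endsolid


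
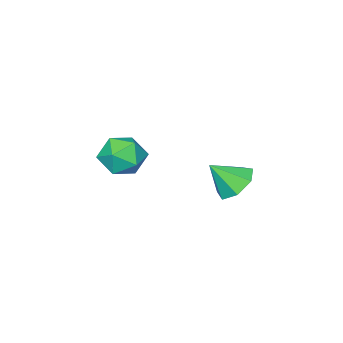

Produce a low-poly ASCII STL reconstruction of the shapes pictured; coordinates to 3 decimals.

solid 
facet normal -0.534 0.436 -0.724
outer loop
vertex -3.367 3.969 1.496
vertex -4.058 3.178 1.53
vertex -4.063 4.076 2.074
endloop
endfacet
facet normal 0.583 0.547 0.601
outer loop
vertex -3.367 3.969 1.496
vertex -4.063 4.076 2.074
vertex -3.202 2.482 2.69
endloop
endfacet
facet normal -0.535 0.436 -0.724
outer loop
vertex -4.063 4.076 2.074
vertex -4.058 3.178 1.53
vertex -4.755 3.508 2.243
endloop
endfacet
facet normal -0.048 0.338 0.940
outer loop
vertex -4.063 4.076 2.074
vertex -4.755 3.508 2.243
vertex -3.202 2.482 2.69
endloop
endfacet
facet normal -0.535 0.435 -0.724
outer loop
vertex -4.755 3.508 2.243
vertex -4.058 3.178 1.53
vertex -4.922 2.691 1.875
endloop
endfacet
facet normal -0.438 -0.293 0.850
outer loop
vertex -4.755 3.508 2.243
vertex -4.922 2.691 1.875
vertex -3.202 2.482 2.69
endloop
endfacet
facet normal -0.534 0.435 -0.725
outer loop
vertex -4.922 2.691 1.875
vertex -4.058 3.178 1.53
vertex -4.438 2.241 1.248
endloop
endfacet
facet normal -0.294 -0.869 0.397
outer loop
vertex -4.922 2.691 1.875
vertex -4.438 2.241 1.248
vertex -3.202 2.482 2.69
endloop
endfacet
facet normal -0.535 0.435 -0.724
outer loop
vertex -4.438 2.241 1.248
vertex -4.058 3.178 1.53
vertex -3.668 2.497 0.833
endloop
endfacet
facet normal 0.277 -0.958 -0.077
outer loop
vertex -4.438 2.241 1.248
vertex -3.668 2.497 0.833
vertex -3.202 2.482 2.69
endloop
endfacet
facet normal -0.534 0.436 -0.725
outer loop
vertex -3.668 2.497 0.833
vertex -4.058 3.178 1.53
vertex -3.191 3.266 0.944
endloop
endfacet
facet normal 0.843 -0.492 -0.216
outer loop
vertex -3.668 2.497 0.833
vertex -3.191 3.266 0.944
vertex -3.202 2.482 2.69
endloop
endfacet
facet normal -0.534 0.435 -0.725
outer loop
vertex -3.191 3.266 0.944
vertex -4.058 3.178 1.53
vertex -3.367 3.969 1.496
endloop
endfacet
facet normal 0.980 0.178 0.086
outer loop
vertex -3.191 3.266 0.944
vertex -3.367 3.969 1.496
vertex -3.202 2.482 2.69
endloop
endfacet
facet normal 0.331 0.741 0.584
outer loop
vertex -2.135 -0.799 1.641
vertex -2.553 -1.366 2.597
vertex -1.443 -1.568 2.225
endloop
endfacet
facet normal 0.741 0.671 0.005
outer loop
vertex -2.135 -0.799 1.641
vertex -1.443 -1.568 2.225
vertex -1.446 -1.555 1.037
endloop
endfacet
facet normal 0.327 0.754 -0.570
outer loop
vertex -2.135 -0.799 1.641
vertex -1.446 -1.555 1.037
vertex -2.558 -1.346 0.675
endloop
endfacet
facet normal -0.340 0.874 -0.346
outer loop
vertex -2.135 -0.799 1.641
vertex -2.558 -1.346 0.675
vertex -3.242 -1.23 1.639
endloop
endfacet
facet normal -0.338 0.867 0.366
outer loop
vertex -2.135 -0.799 1.641
vertex -3.242 -1.23 1.639
vertex -2.553 -1.366 2.597
endloop
endfacet
facet normal 1.000 0.006 -0.002
outer loop
vertex -1.446 -1.555 1.037
vertex -1.443 -1.568 2.225
vertex -1.438 -2.59 1.621
endloop
endfacet
facet normal 0.335 0.120 0.934
outer loop
vertex -1.443 -1.568 2.225
vertex -2.553 -1.366 2.597
vertex -2.122 -2.474 2.585
endloop
endfacet
facet normal -0.746 0.323 0.582
outer loop
vertex -2.553 -1.366 2.597
vertex -3.242 -1.23 1.639
vertex -3.234 -2.265 2.223
endloop
endfacet
facet normal -0.749 0.334 -0.572
outer loop
vertex -3.242 -1.23 1.639
vertex -2.558 -1.346 0.675
vertex -3.237 -2.252 1.035
endloop
endfacet
facet normal 0.330 0.138 -0.934
outer loop
vertex -2.558 -1.346 0.675
vertex -1.446 -1.555 1.037
vertex -2.127 -2.454 0.663
endloop
endfacet
facet normal 0.340 -0.874 0.346
outer loop
vertex -2.545 -3.021 1.619
vertex -1.438 -2.59 1.621
vertex -2.122 -2.474 2.585
endloop
endfacet
facet normal -0.327 -0.754 0.570
outer loop
vertex -2.545 -3.021 1.619
vertex -2.122 -2.474 2.585
vertex -3.234 -2.265 2.223
endloop
endfacet
facet normal -0.741 -0.671 -0.005
outer loop
vertex -2.545 -3.021 1.619
vertex -3.234 -2.265 2.223
vertex -3.237 -2.252 1.035
endloop
endfacet
facet normal -0.331 -0.741 -0.584
outer loop
vertex -2.545 -3.021 1.619
vertex -3.237 -2.252 1.035
vertex -2.127 -2.454 0.663
endloop
endfacet
facet normal 0.338 -0.867 -0.366
outer loop
vertex -2.545 -3.021 1.619
vertex -2.127 -2.454 0.663
vertex -1.438 -2.59 1.621
endloop
endfacet
facet normal 0.749 -0.334 0.572
outer loop
vertex -2.122 -2.474 2.585
vertex -1.438 -2.59 1.621
vertex -1.443 -1.568 2.225
endloop
endfacet
facet normal -0.330 -0.138 0.934
outer loop
vertex -3.234 -2.265 2.223
vertex -2.122 -2.474 2.585
vertex -2.553 -1.366 2.597
endloop
endfacet
facet normal -1.000 -0.006 0.002
outer loop
vertex -3.237 -2.252 1.035
vertex -3.234 -2.265 2.223
vertex -3.242 -1.23 1.639
endloop
endfacet
facet normal -0.335 -0.120 -0.934
outer loop
vertex -2.127 -2.454 0.663
vertex -3.237 -2.252 1.035
vertex -2.558 -1.346 0.675
endloop
endfacet
facet normal 0.746 -0.323 -0.582
outer loop
vertex -1.438 -2.59 1.621
vertex -2.127 -2.454 0.663
vertex -1.446 -1.555 1.037
endloop
endfacet

endsolid


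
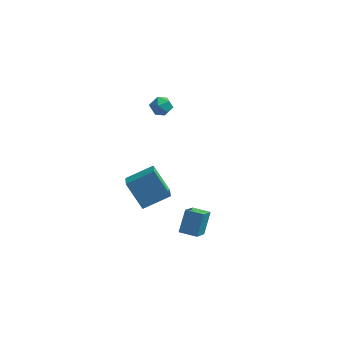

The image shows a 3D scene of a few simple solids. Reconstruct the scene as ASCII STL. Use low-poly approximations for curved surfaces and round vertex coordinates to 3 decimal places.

solid 
facet normal 0.245 0.466 0.850
outer loop
vertex 0.104 4.47 1.71
vertex -0.343 3.986 2.104
vertex 0.396 3.815 1.985
endloop
endfacet
facet normal 0.778 0.504 0.375
outer loop
vertex 0.104 4.47 1.71
vertex 0.396 3.815 1.985
vertex 0.583 4.052 1.279
endloop
endfacet
facet normal 0.527 0.823 -0.212
outer loop
vertex 0.104 4.47 1.71
vertex 0.583 4.052 1.279
vertex -0.04 4.37 0.963
endloop
endfacet
facet normal -0.160 0.982 -0.101
outer loop
vertex 0.104 4.47 1.71
vertex -0.04 4.37 0.963
vertex -0.612 4.329 1.473
endloop
endfacet
facet normal -0.334 0.761 0.556
outer loop
vertex 0.104 4.47 1.71
vertex -0.612 4.329 1.473
vertex -0.343 3.986 2.104
endloop
endfacet
facet normal 0.966 -0.162 0.201
outer loop
vertex 0.583 4.052 1.279
vertex 0.396 3.815 1.985
vertex 0.432 3.311 1.407
endloop
endfacet
facet normal 0.104 -0.224 0.969
outer loop
vertex 0.396 3.815 1.985
vertex -0.343 3.986 2.104
vertex -0.14 3.27 1.917
endloop
endfacet
facet normal -0.832 0.255 0.493
outer loop
vertex -0.343 3.986 2.104
vertex -0.612 4.329 1.473
vertex -0.763 3.588 1.601
endloop
endfacet
facet normal -0.550 0.612 -0.568
outer loop
vertex -0.612 4.329 1.473
vertex -0.04 4.37 0.963
vertex -0.576 3.825 0.895
endloop
endfacet
facet normal 0.561 0.354 -0.748
outer loop
vertex -0.04 4.37 0.963
vertex 0.583 4.052 1.279
vertex 0.163 3.654 0.776
endloop
endfacet
facet normal 0.160 -0.982 0.101
outer loop
vertex -0.284 3.17 1.17
vertex 0.432 3.311 1.407
vertex -0.14 3.27 1.917
endloop
endfacet
facet normal -0.527 -0.823 0.212
outer loop
vertex -0.284 3.17 1.17
vertex -0.14 3.27 1.917
vertex -0.763 3.588 1.601
endloop
endfacet
facet normal -0.778 -0.504 -0.375
outer loop
vertex -0.284 3.17 1.17
vertex -0.763 3.588 1.601
vertex -0.576 3.825 0.895
endloop
endfacet
facet normal -0.245 -0.466 -0.850
outer loop
vertex -0.284 3.17 1.17
vertex -0.576 3.825 0.895
vertex 0.163 3.654 0.776
endloop
endfacet
facet normal 0.334 -0.761 -0.556
outer loop
vertex -0.284 3.17 1.17
vertex 0.163 3.654 0.776
vertex 0.432 3.311 1.407
endloop
endfacet
facet normal 0.550 -0.612 0.568
outer loop
vertex -0.14 3.27 1.917
vertex 0.432 3.311 1.407
vertex 0.396 3.815 1.985
endloop
endfacet
facet normal -0.561 -0.354 0.748
outer loop
vertex -0.763 3.588 1.601
vertex -0.14 3.27 1.917
vertex -0.343 3.986 2.104
endloop
endfacet
facet normal -0.966 0.162 -0.201
outer loop
vertex -0.576 3.825 0.895
vertex -0.763 3.588 1.601
vertex -0.612 4.329 1.473
endloop
endfacet
facet normal -0.104 0.224 -0.969
outer loop
vertex 0.163 3.654 0.776
vertex -0.576 3.825 0.895
vertex -0.04 4.37 0.963
endloop
endfacet
facet normal 0.832 -0.255 -0.493
outer loop
vertex 0.432 3.311 1.407
vertex 0.163 3.654 0.776
vertex 0.583 4.052 1.279
endloop
endfacet
facet normal -0.992 0.120 0.035
outer loop
vertex 3.296 -4.05 -0.31
vertex 3.412 -2.827 -1.239
vertex 3.146 -4.944 -1.505
endloop
endfacet
facet normal -0.076 -0.794 0.603
outer loop
vertex 4.208 -5.073 -1.541
vertex 3.296 -4.05 -0.31
vertex 3.146 -4.944 -1.505
endloop
endfacet
facet normal -0.992 0.120 0.034
outer loop
vertex 3.146 -4.944 -1.505
vertex 3.412 -2.827 -1.239
vertex 3.263 -3.721 -2.434
endloop
endfacet
facet normal -0.099 -0.596 -0.797
outer loop
vertex 3.263 -3.721 -2.434
vertex 4.208 -5.073 -1.541
vertex 3.146 -4.944 -1.505
endloop
endfacet
facet normal 0.099 0.596 0.797
outer loop
vertex 3.296 -4.05 -0.31
vertex 4.474 -2.956 -1.275
vertex 3.412 -2.827 -1.239
endloop
endfacet
facet normal -0.076 -0.794 0.603
outer loop
vertex 4.357 -4.179 -0.346
vertex 3.296 -4.05 -0.31
vertex 4.208 -5.073 -1.541
endloop
endfacet
facet normal 0.099 0.596 0.797
outer loop
vertex 4.357 -4.179 -0.346
vertex 4.474 -2.956 -1.275
vertex 3.296 -4.05 -0.31
endloop
endfacet
facet normal 0.076 0.794 -0.603
outer loop
vertex 3.412 -2.827 -1.239
vertex 4.474 -2.956 -1.275
vertex 3.263 -3.721 -2.434
endloop
endfacet
facet normal -0.099 -0.596 -0.797
outer loop
vertex 4.324 -3.85 -2.47
vertex 4.208 -5.073 -1.541
vertex 3.263 -3.721 -2.434
endloop
endfacet
facet normal 0.076 0.794 -0.603
outer loop
vertex 3.263 -3.721 -2.434
vertex 4.474 -2.956 -1.275
vertex 4.324 -3.85 -2.47
endloop
endfacet
facet normal 0.992 -0.120 -0.034
outer loop
vertex 4.324 -3.85 -2.47
vertex 4.357 -4.179 -0.346
vertex 4.208 -5.073 -1.541
endloop
endfacet
facet normal 0.992 -0.121 -0.034
outer loop
vertex 4.474 -2.956 -1.275
vertex 4.357 -4.179 -0.346
vertex 4.324 -3.85 -2.47
endloop
endfacet
facet normal -0.558 0.259 0.789
outer loop
vertex -0.43 -2.799 -0.008
vertex 0.991 -1.971 0.725
vertex -0.798 -1.585 -0.666
endloop
endfacet
facet normal -0.789 -0.460 -0.407
outer loop
vertex 0.289 -2.089 -2.205
vertex -0.43 -2.799 -0.008
vertex -0.798 -1.585 -0.666
endloop
endfacet
facet normal -0.558 0.259 0.789
outer loop
vertex -0.798 -1.585 -0.666
vertex 0.991 -1.971 0.725
vertex 0.622 -0.757 0.066
endloop
endfacet
facet normal -0.258 0.849 -0.460
outer loop
vertex 0.622 -0.757 0.066
vertex 0.289 -2.089 -2.205
vertex -0.798 -1.585 -0.666
endloop
endfacet
facet normal 0.258 -0.850 0.460
outer loop
vertex -0.43 -2.799 -0.008
vertex 2.078 -2.475 -0.814
vertex 0.991 -1.971 0.725
endloop
endfacet
facet normal -0.789 -0.461 -0.407
outer loop
vertex 0.658 -3.303 -1.546
vertex -0.43 -2.799 -0.008
vertex 0.289 -2.089 -2.205
endloop
endfacet
facet normal 0.258 -0.849 0.461
outer loop
vertex 0.658 -3.303 -1.546
vertex 2.078 -2.475 -0.814
vertex -0.43 -2.799 -0.008
endloop
endfacet
facet normal 0.789 0.461 0.407
outer loop
vertex 0.991 -1.971 0.725
vertex 2.078 -2.475 -0.814
vertex 0.622 -0.757 0.066
endloop
endfacet
facet normal -0.257 0.850 -0.461
outer loop
vertex 1.71 -1.261 -1.472
vertex 0.289 -2.089 -2.205
vertex 0.622 -0.757 0.066
endloop
endfacet
facet normal 0.789 0.460 0.407
outer loop
vertex 0.622 -0.757 0.066
vertex 2.078 -2.475 -0.814
vertex 1.71 -1.261 -1.472
endloop
endfacet
facet normal 0.558 -0.259 -0.789
outer loop
vertex 1.71 -1.261 -1.472
vertex 0.658 -3.303 -1.546
vertex 0.289 -2.089 -2.205
endloop
endfacet
facet normal 0.557 -0.259 -0.789
outer loop
vertex 2.078 -2.475 -0.814
vertex 0.658 -3.303 -1.546
vertex 1.71 -1.261 -1.472
endloop
endfacet

endsolid


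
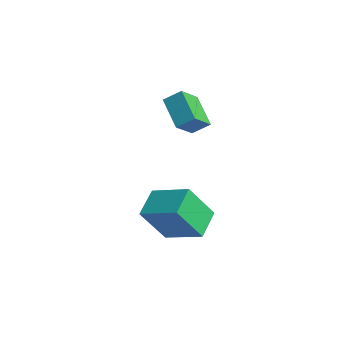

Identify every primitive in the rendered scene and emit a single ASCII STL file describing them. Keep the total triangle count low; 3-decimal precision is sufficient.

solid 
facet normal -0.468 -0.665 -0.582
outer loop
vertex 0.61 -0.106 2.6
vertex -0.889 0.06 3.617
vertex 0.152 0.962 1.749
endloop
endfacet
facet normal 0.825 -0.091 -0.558
outer loop
vertex 0.629 1.64 2.343
vertex 0.61 -0.106 2.6
vertex 0.152 0.962 1.749
endloop
endfacet
facet normal -0.469 -0.665 -0.582
outer loop
vertex 0.152 0.962 1.749
vertex -0.889 0.06 3.617
vertex -1.348 1.128 2.767
endloop
endfacet
facet normal -0.319 0.741 -0.590
outer loop
vertex -1.348 1.128 2.767
vertex 0.629 1.64 2.343
vertex 0.152 0.962 1.749
endloop
endfacet
facet normal 0.319 -0.741 0.591
outer loop
vertex 0.61 -0.106 2.6
vertex -0.412 0.738 4.211
vertex -0.889 0.06 3.617
endloop
endfacet
facet normal 0.824 -0.091 -0.560
outer loop
vertex 1.088 0.572 3.193
vertex 0.61 -0.106 2.6
vertex 0.629 1.64 2.343
endloop
endfacet
facet normal 0.319 -0.741 0.591
outer loop
vertex 1.088 0.572 3.193
vertex -0.412 0.738 4.211
vertex 0.61 -0.106 2.6
endloop
endfacet
facet normal -0.824 0.090 0.559
outer loop
vertex -0.889 0.06 3.617
vertex -0.412 0.738 4.211
vertex -1.348 1.128 2.767
endloop
endfacet
facet normal -0.319 0.741 -0.591
outer loop
vertex -0.87 1.806 3.36
vertex 0.629 1.64 2.343
vertex -1.348 1.128 2.767
endloop
endfacet
facet normal -0.824 0.092 0.559
outer loop
vertex -1.348 1.128 2.767
vertex -0.412 0.738 4.211
vertex -0.87 1.806 3.36
endloop
endfacet
facet normal 0.469 0.665 0.582
outer loop
vertex -0.87 1.806 3.36
vertex 1.088 0.572 3.193
vertex 0.629 1.64 2.343
endloop
endfacet
facet normal 0.469 0.665 0.582
outer loop
vertex -0.412 0.738 4.211
vertex 1.088 0.572 3.193
vertex -0.87 1.806 3.36
endloop
endfacet
facet normal -0.564 0.698 0.441
outer loop
vertex 1.317 -1.694 -0.63
vertex 2.983 -0.788 0.068
vertex 1.411 -0.476 -2.435
endloop
endfacet
facet normal -0.825 -0.448 -0.345
outer loop
vertex 2.297 -1.572 -3.128
vertex 1.317 -1.694 -0.63
vertex 1.411 -0.476 -2.435
endloop
endfacet
facet normal -0.564 0.698 0.441
outer loop
vertex 1.411 -0.476 -2.435
vertex 2.983 -0.788 0.068
vertex 3.077 0.429 -1.738
endloop
endfacet
facet normal 0.043 0.559 -0.828
outer loop
vertex 3.077 0.429 -1.738
vertex 2.297 -1.572 -3.128
vertex 1.411 -0.476 -2.435
endloop
endfacet
facet normal -0.043 -0.559 0.828
outer loop
vertex 1.317 -1.694 -0.63
vertex 3.869 -1.884 -0.625
vertex 2.983 -0.788 0.068
endloop
endfacet
facet normal -0.824 -0.449 -0.345
outer loop
vertex 2.203 -2.789 -1.322
vertex 1.317 -1.694 -0.63
vertex 2.297 -1.572 -3.128
endloop
endfacet
facet normal -0.043 -0.558 0.828
outer loop
vertex 2.203 -2.789 -1.322
vertex 3.869 -1.884 -0.625
vertex 1.317 -1.694 -0.63
endloop
endfacet
facet normal 0.825 0.448 0.345
outer loop
vertex 2.983 -0.788 0.068
vertex 3.869 -1.884 -0.625
vertex 3.077 0.429 -1.738
endloop
endfacet
facet normal 0.043 0.559 -0.828
outer loop
vertex 3.963 -0.666 -2.43
vertex 2.297 -1.572 -3.128
vertex 3.077 0.429 -1.738
endloop
endfacet
facet normal 0.824 0.449 0.346
outer loop
vertex 3.077 0.429 -1.738
vertex 3.869 -1.884 -0.625
vertex 3.963 -0.666 -2.43
endloop
endfacet
facet normal 0.564 -0.698 -0.441
outer loop
vertex 3.963 -0.666 -2.43
vertex 2.203 -2.789 -1.322
vertex 2.297 -1.572 -3.128
endloop
endfacet
facet normal 0.564 -0.698 -0.442
outer loop
vertex 3.869 -1.884 -0.625
vertex 2.203 -2.789 -1.322
vertex 3.963 -0.666 -2.43
endloop
endfacet

endsolid


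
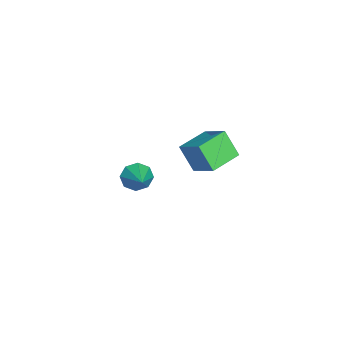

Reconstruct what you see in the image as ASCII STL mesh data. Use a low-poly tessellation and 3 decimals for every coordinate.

solid 
facet normal -0.837 -0.288 -0.466
outer loop
vertex -2.432 -3.619 -3.899
vertex -2.945 -2.962 -3.384
vertex -2.471 -2.953 -4.241
endloop
endfacet
facet normal 0.847 -0.203 -0.491
outer loop
vertex -2.432 -3.619 -3.899
vertex -2.471 -2.953 -4.241
vertex -1.315 -2.398 -2.476
endloop
endfacet
facet normal -0.836 -0.291 -0.465
outer loop
vertex -2.471 -2.953 -4.241
vertex -2.945 -2.962 -3.384
vertex -2.789 -2.293 -4.082
endloop
endfacet
facet normal 0.668 0.462 -0.583
outer loop
vertex -2.471 -2.953 -4.241
vertex -2.789 -2.293 -4.082
vertex -1.315 -2.398 -2.476
endloop
endfacet
facet normal -0.836 -0.290 -0.465
outer loop
vertex -2.789 -2.293 -4.082
vertex -2.945 -2.962 -3.384
vertex -3.198 -2.024 -3.514
endloop
endfacet
facet normal 0.305 0.927 -0.219
outer loop
vertex -2.789 -2.293 -4.082
vertex -3.198 -2.024 -3.514
vertex -1.315 -2.398 -2.476
endloop
endfacet
facet normal -0.837 -0.290 -0.465
outer loop
vertex -3.198 -2.024 -3.514
vertex -2.945 -2.962 -3.384
vertex -3.459 -2.305 -2.869
endloop
endfacet
facet normal -0.031 0.921 0.389
outer loop
vertex -3.198 -2.024 -3.514
vertex -3.459 -2.305 -2.869
vertex -1.315 -2.398 -2.476
endloop
endfacet
facet normal -0.836 -0.289 -0.466
outer loop
vertex -3.459 -2.305 -2.869
vertex -2.945 -2.962 -3.384
vertex -3.42 -2.971 -2.526
endloop
endfacet
facet normal -0.143 0.447 0.883
outer loop
vertex -3.459 -2.305 -2.869
vertex -3.42 -2.971 -2.526
vertex -1.315 -2.398 -2.476
endloop
endfacet
facet normal -0.836 -0.289 -0.466
outer loop
vertex -3.42 -2.971 -2.526
vertex -2.945 -2.962 -3.384
vertex -3.102 -3.632 -2.686
endloop
endfacet
facet normal 0.036 -0.219 0.975
outer loop
vertex -3.42 -2.971 -2.526
vertex -3.102 -3.632 -2.686
vertex -1.315 -2.398 -2.476
endloop
endfacet
facet normal -0.836 -0.289 -0.466
outer loop
vertex -3.102 -3.632 -2.686
vertex -2.945 -2.962 -3.384
vertex -2.693 -3.9 -3.254
endloop
endfacet
facet normal 0.400 -0.683 0.611
outer loop
vertex -3.102 -3.632 -2.686
vertex -2.693 -3.9 -3.254
vertex -1.315 -2.398 -2.476
endloop
endfacet
facet normal -0.837 -0.289 -0.465
outer loop
vertex -2.693 -3.9 -3.254
vertex -2.945 -2.962 -3.384
vertex -2.432 -3.619 -3.899
endloop
endfacet
facet normal 0.736 -0.677 0.003
outer loop
vertex -2.693 -3.9 -3.254
vertex -2.432 -3.619 -3.899
vertex -1.315 -2.398 -2.476
endloop
endfacet
facet normal -0.791 0.605 0.090
outer loop
vertex 1.623 2.491 4.846
vertex 2.085 3.316 3.361
vertex 0.628 1.332 3.892
endloop
endfacet
facet normal -0.263 -0.469 0.843
outer loop
vertex 2.155 0.164 3.719
vertex 1.623 2.491 4.846
vertex 0.628 1.332 3.892
endloop
endfacet
facet normal -0.791 0.605 0.089
outer loop
vertex 0.628 1.332 3.892
vertex 2.085 3.316 3.361
vertex 1.091 2.157 2.408
endloop
endfacet
facet normal -0.552 -0.643 -0.530
outer loop
vertex 1.091 2.157 2.408
vertex 2.155 0.164 3.719
vertex 0.628 1.332 3.892
endloop
endfacet
facet normal 0.552 0.644 0.530
outer loop
vertex 1.623 2.491 4.846
vertex 3.612 2.148 3.188
vertex 2.085 3.316 3.361
endloop
endfacet
facet normal -0.262 -0.469 0.844
outer loop
vertex 3.149 1.323 4.672
vertex 1.623 2.491 4.846
vertex 2.155 0.164 3.719
endloop
endfacet
facet normal 0.553 0.643 0.530
outer loop
vertex 3.149 1.323 4.672
vertex 3.612 2.148 3.188
vertex 1.623 2.491 4.846
endloop
endfacet
facet normal 0.263 0.468 -0.844
outer loop
vertex 2.085 3.316 3.361
vertex 3.612 2.148 3.188
vertex 1.091 2.157 2.408
endloop
endfacet
facet normal -0.553 -0.643 -0.529
outer loop
vertex 2.617 0.989 2.234
vertex 2.155 0.164 3.719
vertex 1.091 2.157 2.408
endloop
endfacet
facet normal 0.263 0.469 -0.843
outer loop
vertex 1.091 2.157 2.408
vertex 3.612 2.148 3.188
vertex 2.617 0.989 2.234
endloop
endfacet
facet normal 0.791 -0.605 -0.090
outer loop
vertex 2.617 0.989 2.234
vertex 3.149 1.323 4.672
vertex 2.155 0.164 3.719
endloop
endfacet
facet normal 0.791 -0.605 -0.090
outer loop
vertex 3.612 2.148 3.188
vertex 3.149 1.323 4.672
vertex 2.617 0.989 2.234
endloop
endfacet

endsolid
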